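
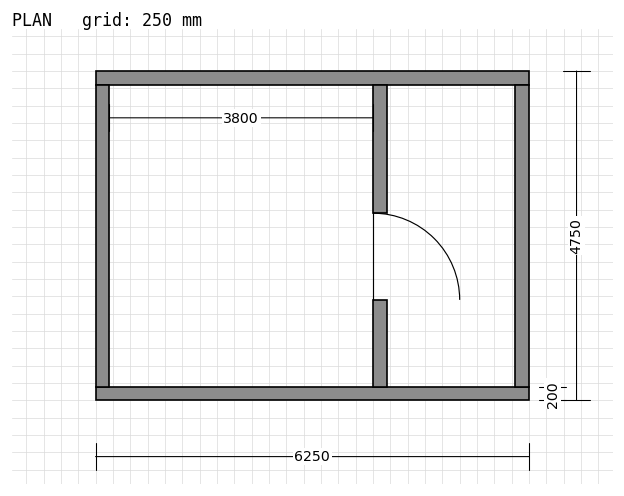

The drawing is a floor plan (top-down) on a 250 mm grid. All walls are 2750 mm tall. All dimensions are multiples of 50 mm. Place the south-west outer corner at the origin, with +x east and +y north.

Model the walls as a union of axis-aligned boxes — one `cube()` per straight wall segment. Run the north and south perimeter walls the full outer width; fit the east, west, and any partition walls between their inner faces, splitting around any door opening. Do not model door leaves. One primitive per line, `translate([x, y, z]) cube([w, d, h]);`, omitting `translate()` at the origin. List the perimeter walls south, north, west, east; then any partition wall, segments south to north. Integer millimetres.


cube([6250, 200, 2750]);
translate([0, 4550, 0]) cube([6250, 200, 2750]);
translate([0, 200, 0]) cube([200, 4350, 2750]);
translate([6050, 200, 0]) cube([200, 4350, 2750]);
translate([4000, 200, 0]) cube([200, 1250, 2750]);
translate([4000, 2700, 0]) cube([200, 1850, 2750]);


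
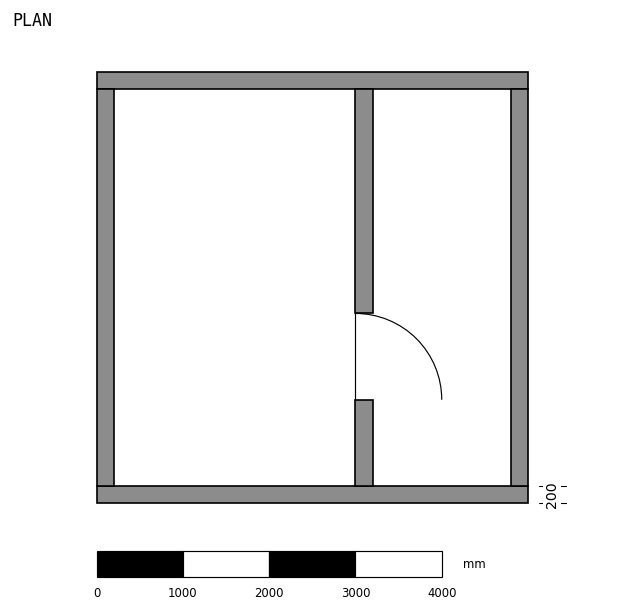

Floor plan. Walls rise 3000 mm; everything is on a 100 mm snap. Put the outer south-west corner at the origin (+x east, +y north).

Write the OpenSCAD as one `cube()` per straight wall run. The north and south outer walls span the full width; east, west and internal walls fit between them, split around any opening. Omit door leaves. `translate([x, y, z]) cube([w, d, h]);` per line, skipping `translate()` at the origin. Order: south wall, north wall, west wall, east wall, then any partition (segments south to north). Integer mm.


cube([5000, 200, 3000]);
translate([0, 4800, 0]) cube([5000, 200, 3000]);
translate([0, 200, 0]) cube([200, 4600, 3000]);
translate([4800, 200, 0]) cube([200, 4600, 3000]);
translate([3000, 200, 0]) cube([200, 1000, 3000]);
translate([3000, 2200, 0]) cube([200, 2600, 3000]);


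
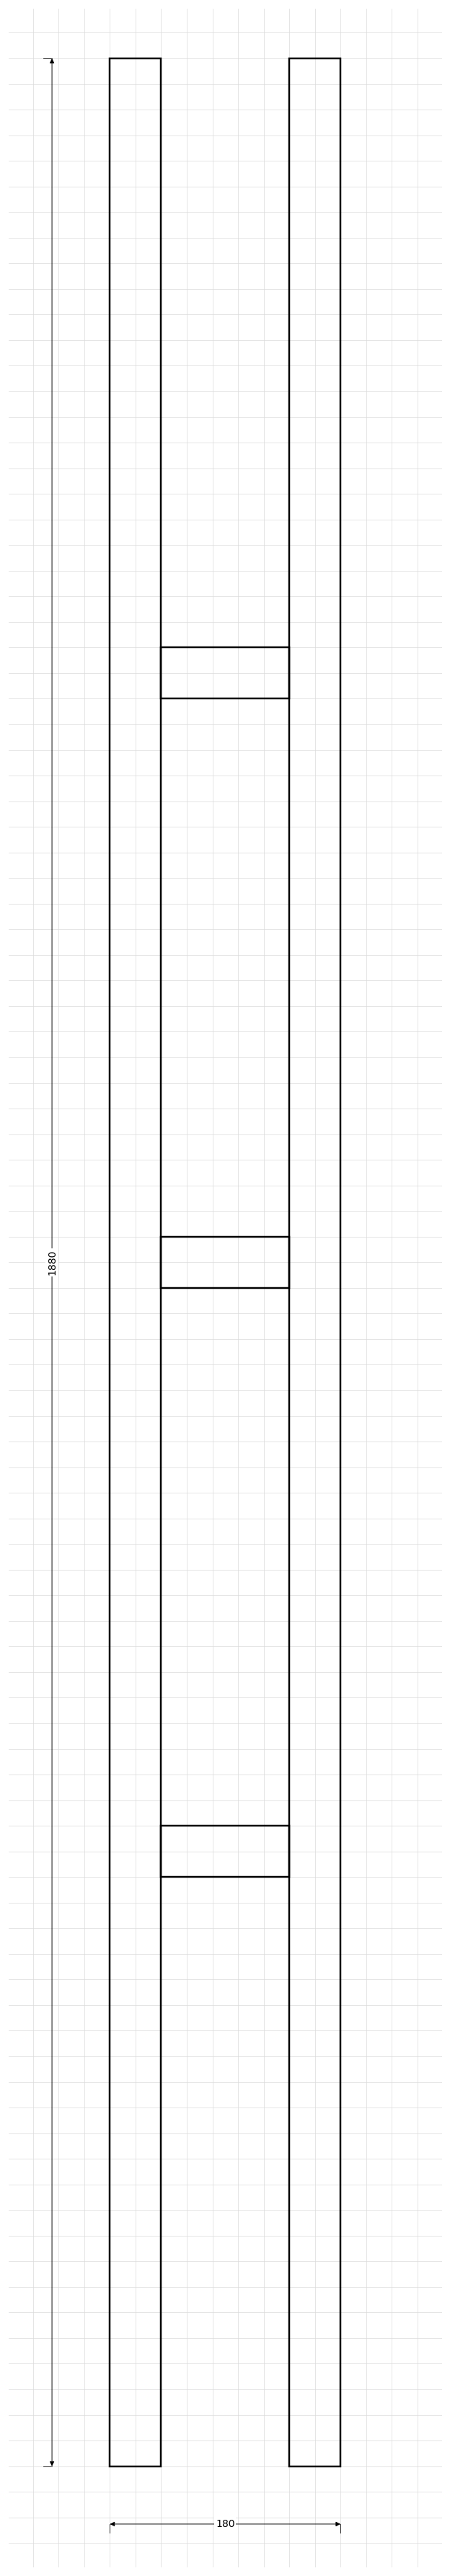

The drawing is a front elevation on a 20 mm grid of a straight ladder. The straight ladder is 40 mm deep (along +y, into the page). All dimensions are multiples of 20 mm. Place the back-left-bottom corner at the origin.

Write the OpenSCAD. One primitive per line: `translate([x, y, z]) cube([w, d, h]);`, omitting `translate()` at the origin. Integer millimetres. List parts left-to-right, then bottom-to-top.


cube([40, 40, 1880]);
translate([40, 0, 460]) cube([100, 40, 40]);
translate([40, 0, 920]) cube([100, 40, 40]);
translate([40, 0, 1380]) cube([100, 40, 40]);
translate([140, 0, 0]) cube([40, 40, 1880]);


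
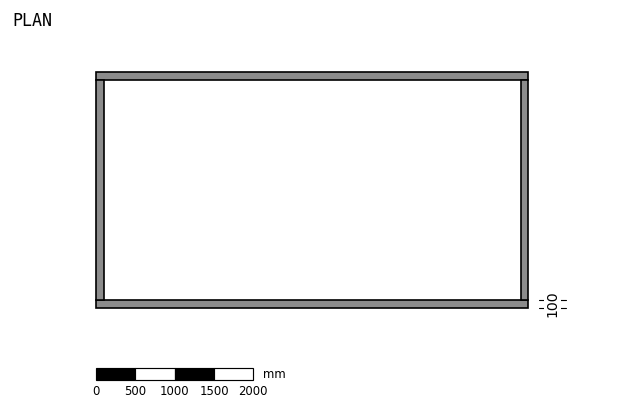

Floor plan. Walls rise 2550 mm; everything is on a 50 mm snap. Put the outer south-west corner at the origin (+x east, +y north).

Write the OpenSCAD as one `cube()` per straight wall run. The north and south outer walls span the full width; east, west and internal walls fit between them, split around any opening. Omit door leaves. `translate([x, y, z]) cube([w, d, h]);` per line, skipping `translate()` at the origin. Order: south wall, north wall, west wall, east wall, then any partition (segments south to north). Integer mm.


cube([5500, 100, 2550]);
translate([0, 2900, 0]) cube([5500, 100, 2550]);
translate([0, 100, 0]) cube([100, 2800, 2550]);
translate([5400, 100, 0]) cube([100, 2800, 2550]);


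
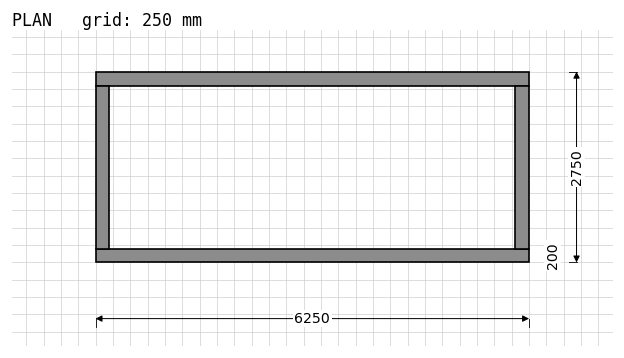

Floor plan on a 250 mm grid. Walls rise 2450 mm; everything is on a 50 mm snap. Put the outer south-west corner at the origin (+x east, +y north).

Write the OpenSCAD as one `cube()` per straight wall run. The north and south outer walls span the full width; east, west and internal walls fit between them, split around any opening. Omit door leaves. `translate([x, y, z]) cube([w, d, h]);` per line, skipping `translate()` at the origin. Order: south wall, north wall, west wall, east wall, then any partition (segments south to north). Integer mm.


cube([6250, 200, 2450]);
translate([0, 2550, 0]) cube([6250, 200, 2450]);
translate([0, 200, 0]) cube([200, 2350, 2450]);
translate([6050, 200, 0]) cube([200, 2350, 2450]);


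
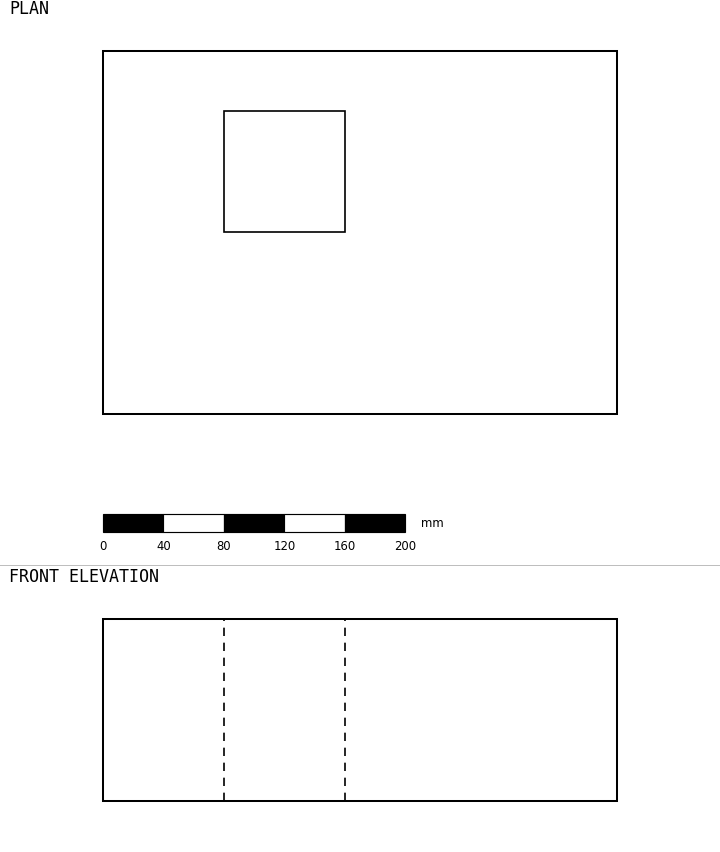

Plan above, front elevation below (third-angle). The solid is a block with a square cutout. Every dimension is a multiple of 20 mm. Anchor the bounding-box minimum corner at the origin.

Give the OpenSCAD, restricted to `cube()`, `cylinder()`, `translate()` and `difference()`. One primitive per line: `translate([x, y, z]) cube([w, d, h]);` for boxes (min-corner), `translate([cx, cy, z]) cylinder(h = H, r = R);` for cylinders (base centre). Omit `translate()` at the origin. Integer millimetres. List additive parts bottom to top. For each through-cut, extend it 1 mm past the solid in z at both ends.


difference() {
  cube([340, 240, 120]);
  translate([80, 120, -1]) cube([80, 80, 122]);
}


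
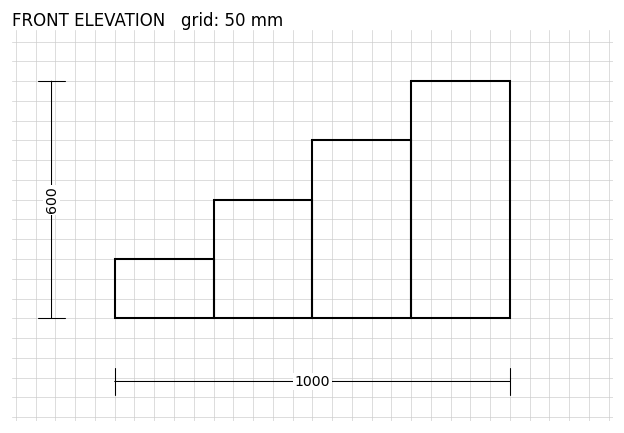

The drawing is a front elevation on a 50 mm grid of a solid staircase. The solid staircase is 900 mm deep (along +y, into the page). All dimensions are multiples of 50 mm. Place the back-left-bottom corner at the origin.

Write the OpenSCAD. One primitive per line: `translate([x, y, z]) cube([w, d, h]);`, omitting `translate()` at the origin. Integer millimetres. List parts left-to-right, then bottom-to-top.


cube([250, 900, 150]);
translate([250, 0, 0]) cube([250, 900, 300]);
translate([500, 0, 0]) cube([250, 900, 450]);
translate([750, 0, 0]) cube([250, 900, 600]);


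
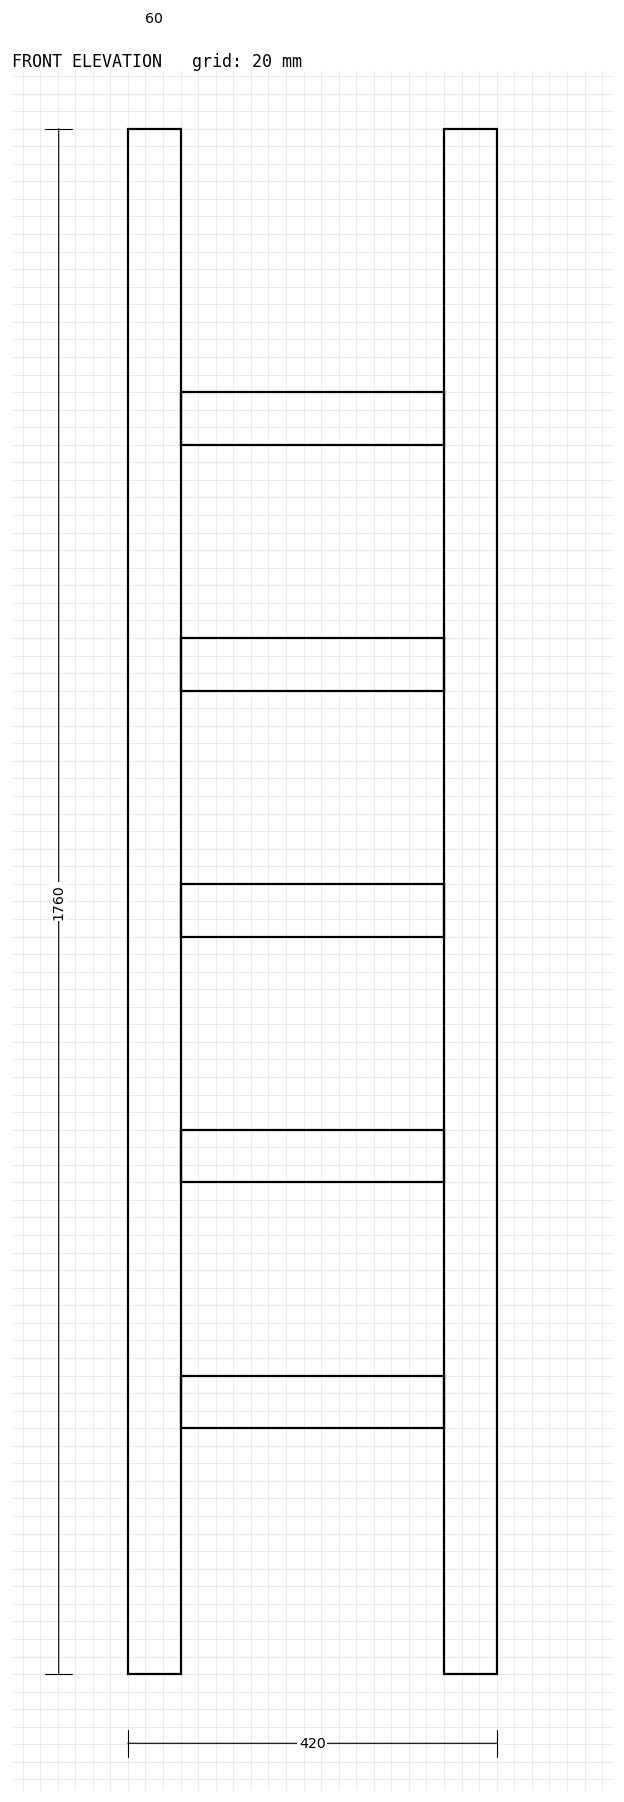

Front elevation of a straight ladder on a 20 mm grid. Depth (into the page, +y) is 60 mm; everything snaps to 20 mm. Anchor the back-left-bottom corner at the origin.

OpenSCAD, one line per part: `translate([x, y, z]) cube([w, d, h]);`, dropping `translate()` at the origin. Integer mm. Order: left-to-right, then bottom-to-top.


cube([60, 60, 1760]);
translate([60, 0, 280]) cube([300, 60, 60]);
translate([60, 0, 560]) cube([300, 60, 60]);
translate([60, 0, 840]) cube([300, 60, 60]);
translate([60, 0, 1120]) cube([300, 60, 60]);
translate([60, 0, 1400]) cube([300, 60, 60]);
translate([360, 0, 0]) cube([60, 60, 1760]);


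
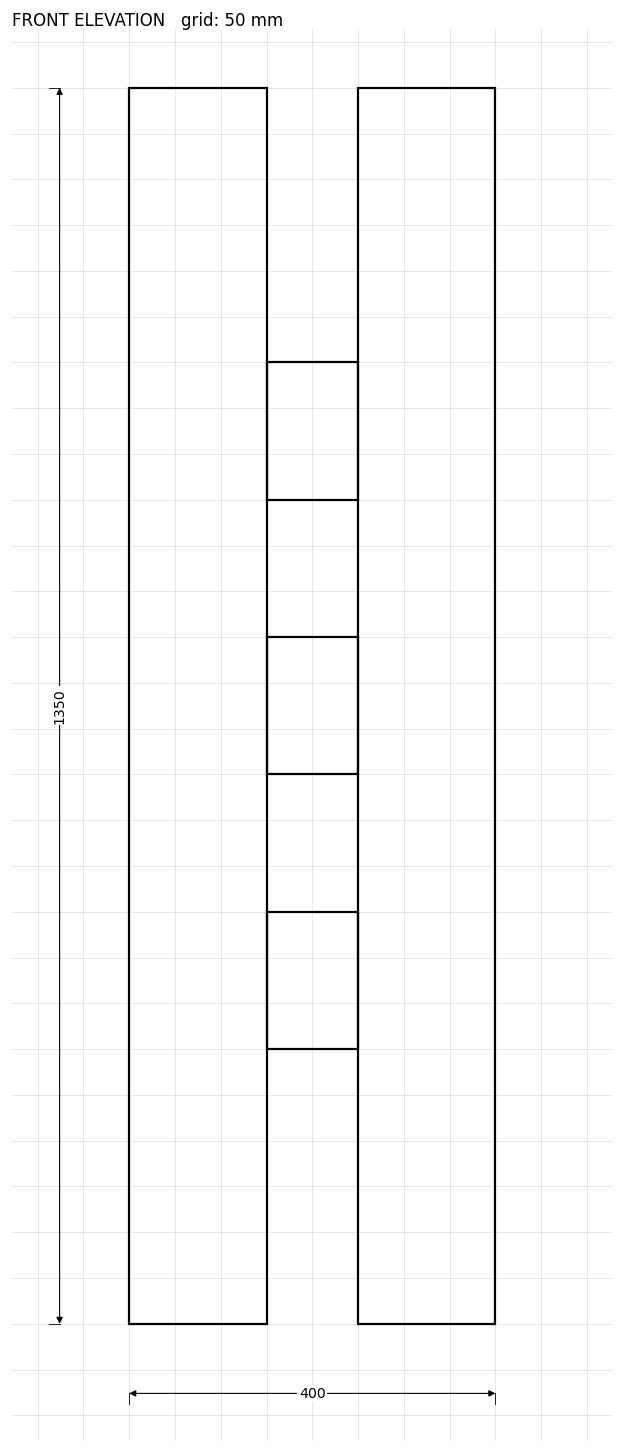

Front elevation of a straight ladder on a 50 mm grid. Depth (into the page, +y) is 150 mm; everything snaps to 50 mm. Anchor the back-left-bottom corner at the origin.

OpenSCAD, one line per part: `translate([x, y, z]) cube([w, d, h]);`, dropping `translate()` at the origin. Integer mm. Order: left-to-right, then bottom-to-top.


cube([150, 150, 1350]);
translate([150, 0, 300]) cube([100, 150, 150]);
translate([150, 0, 600]) cube([100, 150, 150]);
translate([150, 0, 900]) cube([100, 150, 150]);
translate([250, 0, 0]) cube([150, 150, 1350]);


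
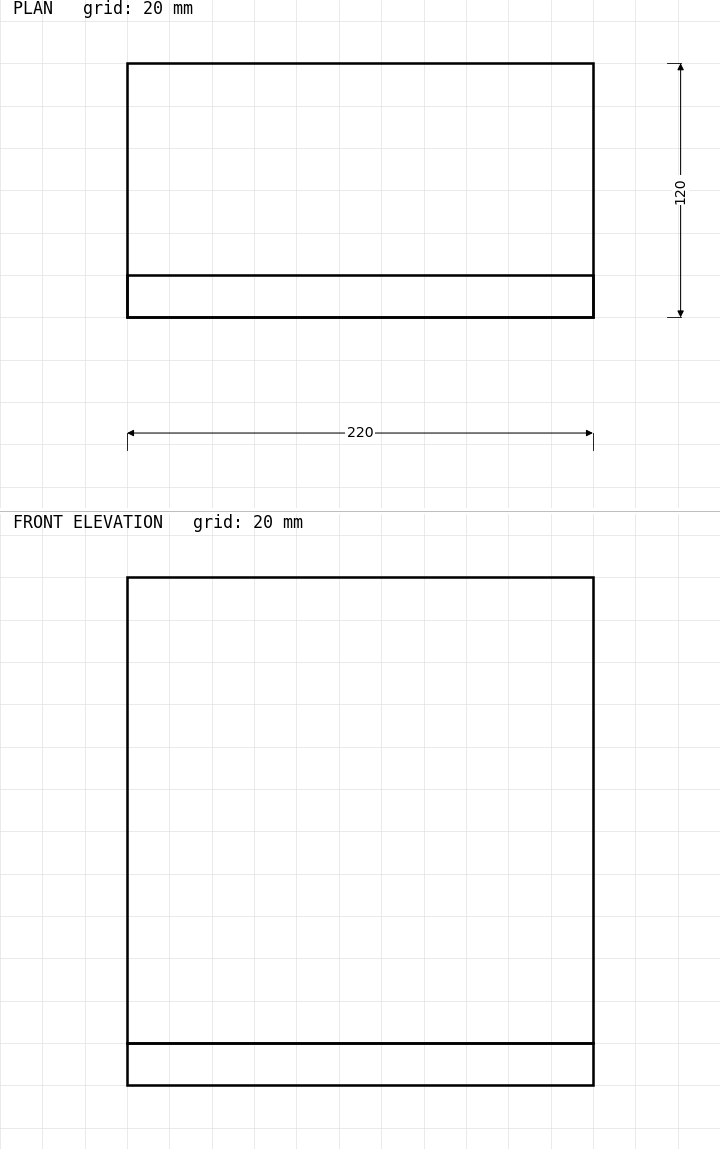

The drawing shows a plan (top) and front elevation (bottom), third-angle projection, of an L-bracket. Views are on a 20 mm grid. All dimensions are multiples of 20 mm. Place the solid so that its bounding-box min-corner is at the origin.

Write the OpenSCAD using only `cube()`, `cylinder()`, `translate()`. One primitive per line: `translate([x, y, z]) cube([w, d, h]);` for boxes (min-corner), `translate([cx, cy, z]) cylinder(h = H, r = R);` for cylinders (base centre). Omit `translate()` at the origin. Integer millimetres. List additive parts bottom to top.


cube([220, 120, 20]);
translate([0, 0, 20]) cube([220, 20, 220]);


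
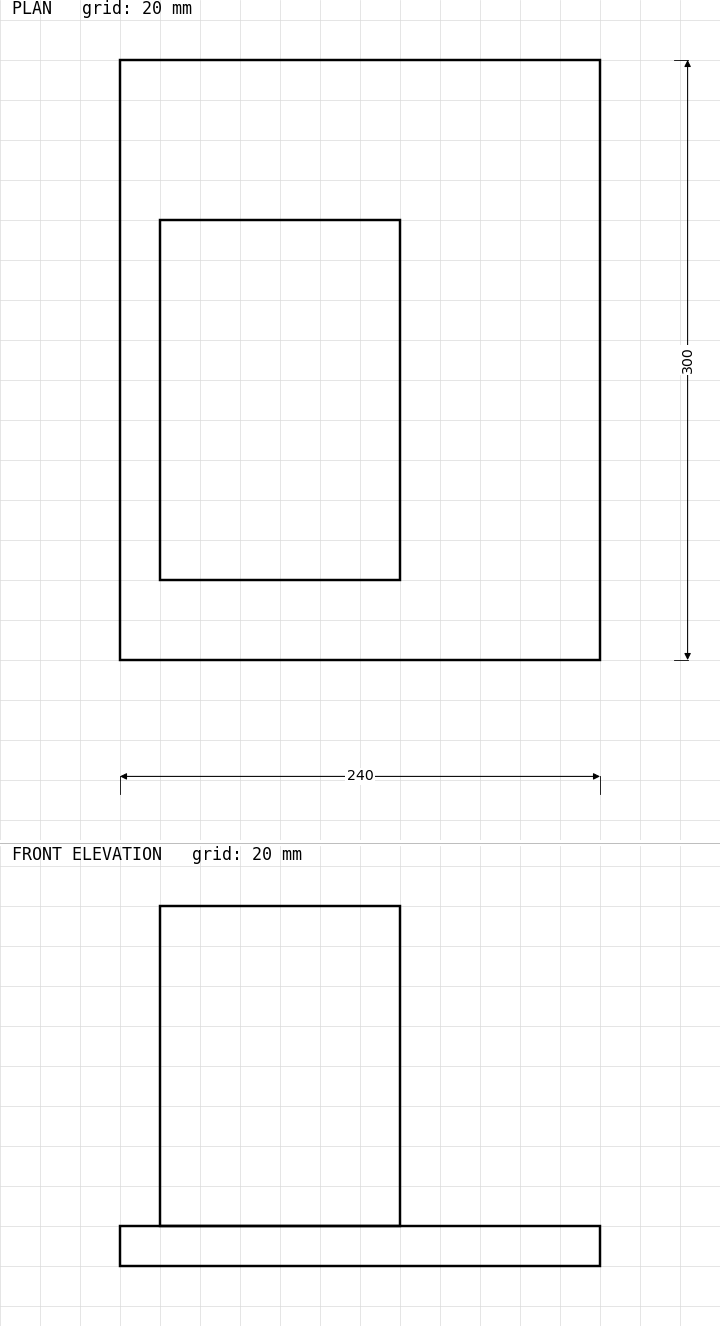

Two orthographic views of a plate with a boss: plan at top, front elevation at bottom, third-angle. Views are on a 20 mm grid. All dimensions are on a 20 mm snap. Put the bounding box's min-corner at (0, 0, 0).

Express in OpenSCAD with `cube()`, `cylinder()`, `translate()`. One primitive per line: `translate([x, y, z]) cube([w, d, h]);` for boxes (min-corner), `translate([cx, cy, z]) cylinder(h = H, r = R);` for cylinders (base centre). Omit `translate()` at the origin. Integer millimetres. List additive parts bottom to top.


cube([240, 300, 20]);
translate([20, 40, 20]) cube([120, 180, 160]);


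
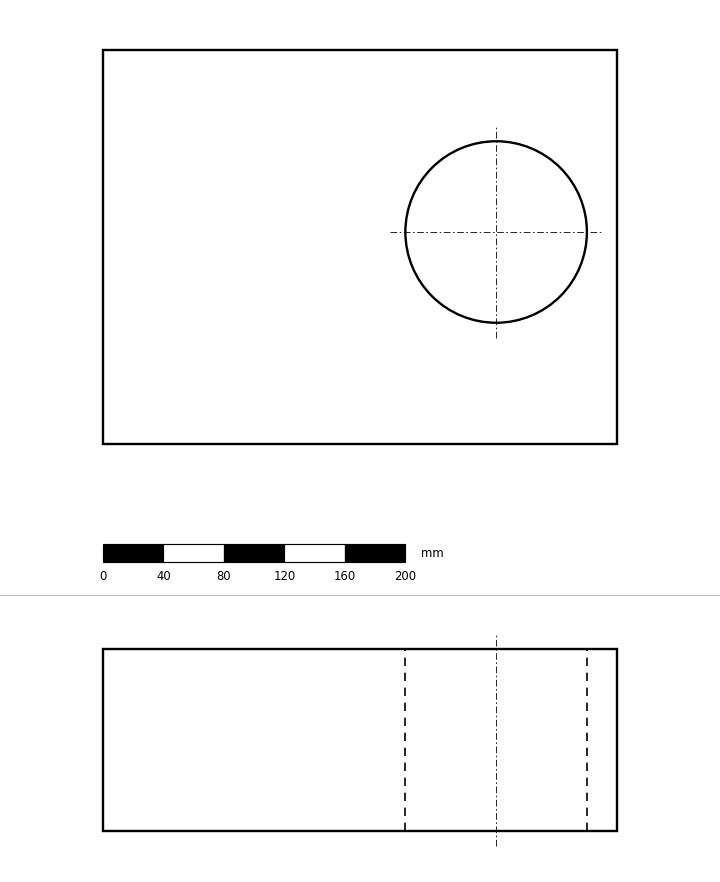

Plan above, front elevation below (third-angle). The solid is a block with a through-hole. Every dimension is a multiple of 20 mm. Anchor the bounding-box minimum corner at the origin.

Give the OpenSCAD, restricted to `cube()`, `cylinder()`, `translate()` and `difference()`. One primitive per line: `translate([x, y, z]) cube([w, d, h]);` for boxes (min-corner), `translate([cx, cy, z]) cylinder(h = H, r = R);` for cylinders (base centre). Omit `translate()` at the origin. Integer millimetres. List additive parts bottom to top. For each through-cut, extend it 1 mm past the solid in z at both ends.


difference() {
  cube([340, 260, 120]);
  translate([260, 140, -1]) cylinder(h = 122, r = 60);
}


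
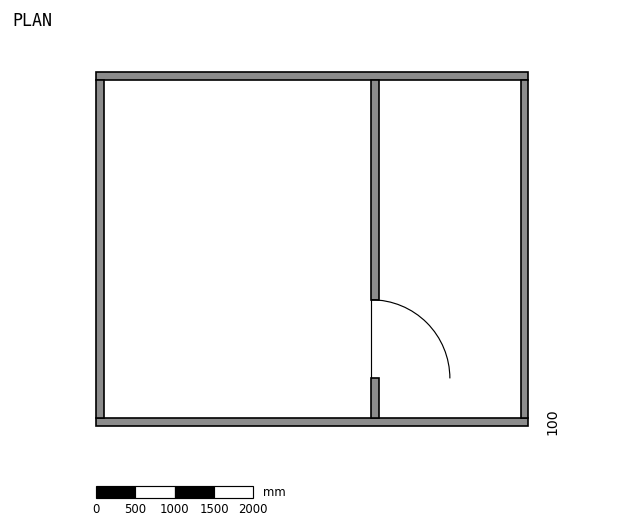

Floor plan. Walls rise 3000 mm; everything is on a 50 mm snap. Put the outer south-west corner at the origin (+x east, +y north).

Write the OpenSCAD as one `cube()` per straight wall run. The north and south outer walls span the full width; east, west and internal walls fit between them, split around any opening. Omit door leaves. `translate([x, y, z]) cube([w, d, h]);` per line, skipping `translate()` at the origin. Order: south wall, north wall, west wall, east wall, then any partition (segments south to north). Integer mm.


cube([5500, 100, 3000]);
translate([0, 4400, 0]) cube([5500, 100, 3000]);
translate([0, 100, 0]) cube([100, 4300, 3000]);
translate([5400, 100, 0]) cube([100, 4300, 3000]);
translate([3500, 100, 0]) cube([100, 500, 3000]);
translate([3500, 1600, 0]) cube([100, 2800, 3000]);


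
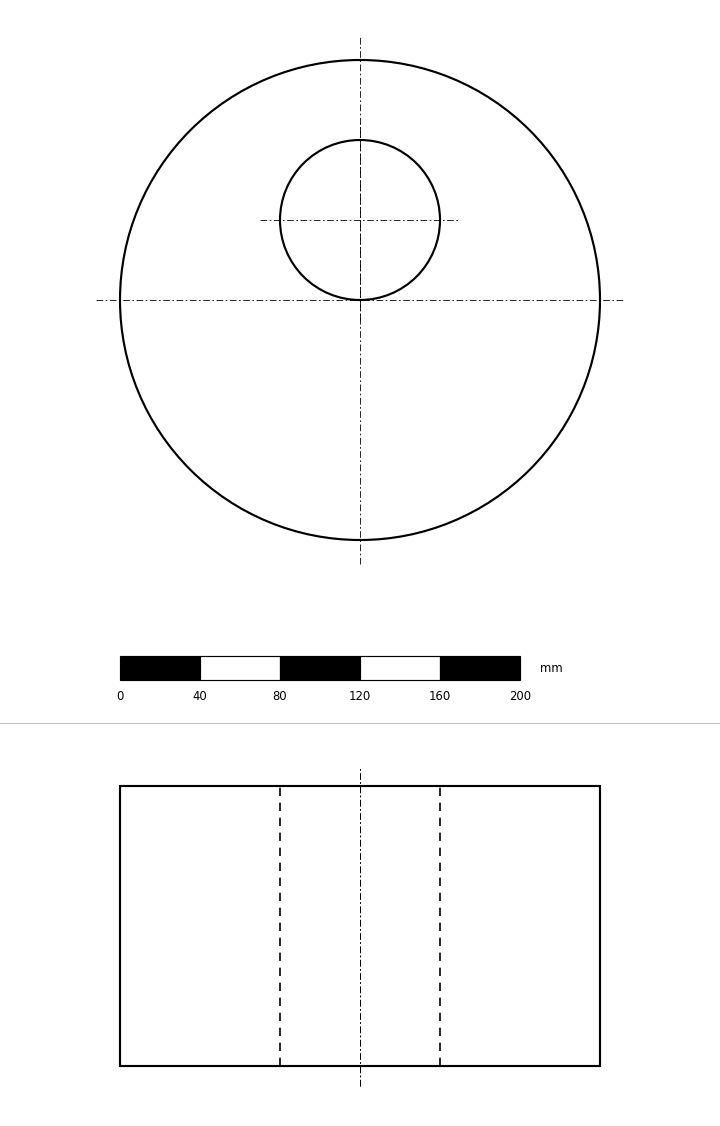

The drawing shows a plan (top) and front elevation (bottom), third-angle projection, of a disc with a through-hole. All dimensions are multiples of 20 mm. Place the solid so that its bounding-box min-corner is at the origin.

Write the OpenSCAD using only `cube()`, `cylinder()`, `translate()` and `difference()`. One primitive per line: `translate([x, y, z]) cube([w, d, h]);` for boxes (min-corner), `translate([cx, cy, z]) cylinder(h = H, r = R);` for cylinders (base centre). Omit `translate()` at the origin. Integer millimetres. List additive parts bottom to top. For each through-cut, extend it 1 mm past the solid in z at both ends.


difference() {
  translate([120, 120, 0]) cylinder(h = 140, r = 120);
  translate([120, 160, -1]) cylinder(h = 142, r = 40);
}


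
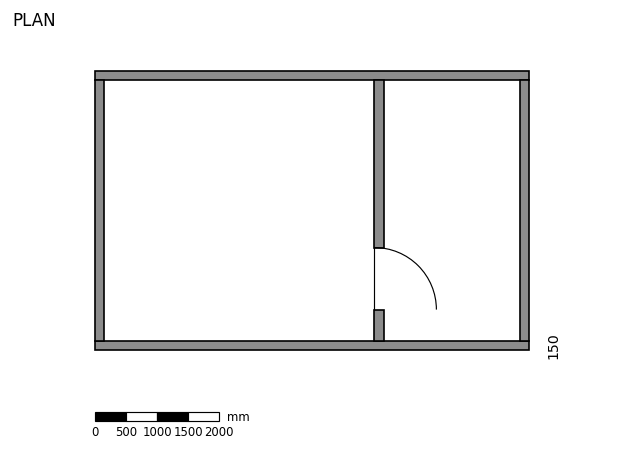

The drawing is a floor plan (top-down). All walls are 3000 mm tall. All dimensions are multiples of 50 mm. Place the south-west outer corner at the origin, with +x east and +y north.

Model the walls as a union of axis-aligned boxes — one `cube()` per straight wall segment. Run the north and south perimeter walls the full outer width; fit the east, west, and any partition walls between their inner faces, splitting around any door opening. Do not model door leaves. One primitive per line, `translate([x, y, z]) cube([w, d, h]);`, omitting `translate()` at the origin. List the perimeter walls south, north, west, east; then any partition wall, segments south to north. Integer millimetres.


cube([7000, 150, 3000]);
translate([0, 4350, 0]) cube([7000, 150, 3000]);
translate([0, 150, 0]) cube([150, 4200, 3000]);
translate([6850, 150, 0]) cube([150, 4200, 3000]);
translate([4500, 150, 0]) cube([150, 500, 3000]);
translate([4500, 1650, 0]) cube([150, 2700, 3000]);


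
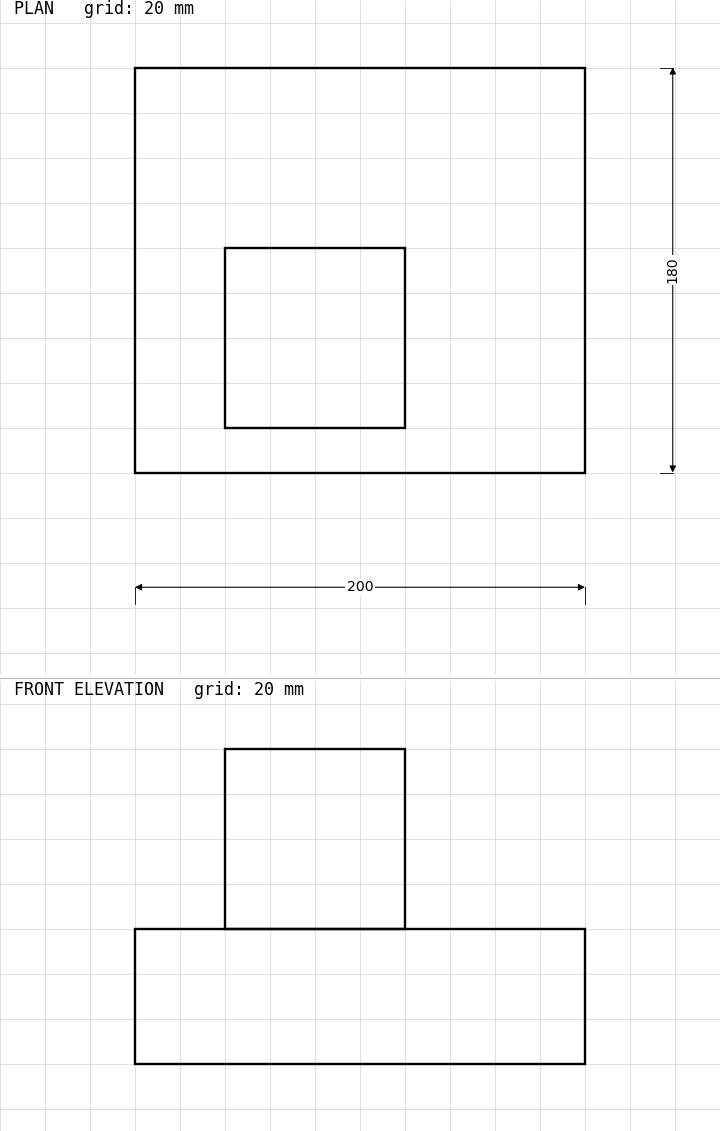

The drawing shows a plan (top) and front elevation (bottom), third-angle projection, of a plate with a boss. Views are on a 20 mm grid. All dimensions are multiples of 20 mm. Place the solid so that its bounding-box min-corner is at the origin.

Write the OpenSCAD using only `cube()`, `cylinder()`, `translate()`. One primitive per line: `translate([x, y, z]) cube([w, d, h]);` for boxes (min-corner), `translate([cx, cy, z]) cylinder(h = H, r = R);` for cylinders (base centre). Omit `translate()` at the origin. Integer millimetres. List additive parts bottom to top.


cube([200, 180, 60]);
translate([40, 20, 60]) cube([80, 80, 80]);


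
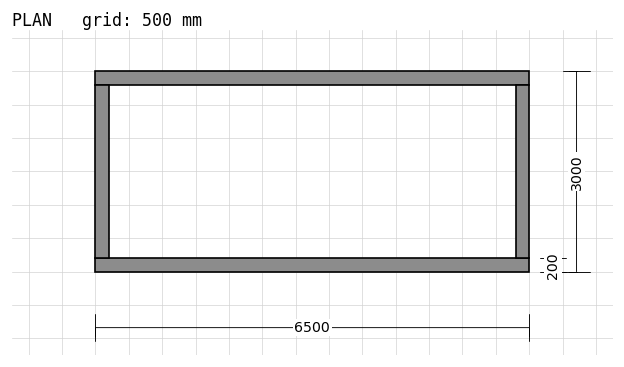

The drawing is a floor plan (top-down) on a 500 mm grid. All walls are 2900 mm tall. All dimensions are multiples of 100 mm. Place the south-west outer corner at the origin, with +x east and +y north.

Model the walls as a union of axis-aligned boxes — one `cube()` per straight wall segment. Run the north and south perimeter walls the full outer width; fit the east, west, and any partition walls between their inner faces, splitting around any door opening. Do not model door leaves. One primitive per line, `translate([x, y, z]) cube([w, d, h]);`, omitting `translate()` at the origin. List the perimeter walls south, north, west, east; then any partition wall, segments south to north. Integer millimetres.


cube([6500, 200, 2900]);
translate([0, 2800, 0]) cube([6500, 200, 2900]);
translate([0, 200, 0]) cube([200, 2600, 2900]);
translate([6300, 200, 0]) cube([200, 2600, 2900]);


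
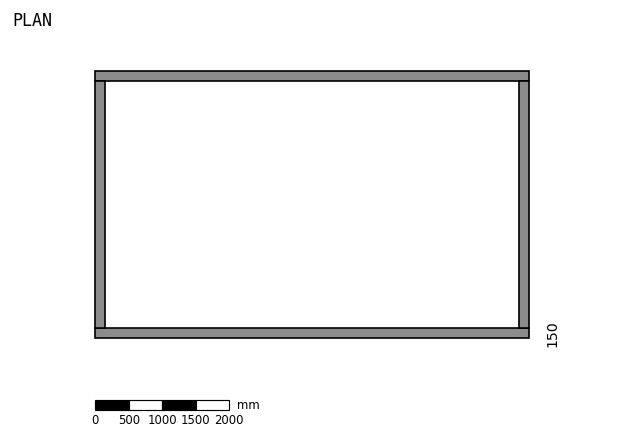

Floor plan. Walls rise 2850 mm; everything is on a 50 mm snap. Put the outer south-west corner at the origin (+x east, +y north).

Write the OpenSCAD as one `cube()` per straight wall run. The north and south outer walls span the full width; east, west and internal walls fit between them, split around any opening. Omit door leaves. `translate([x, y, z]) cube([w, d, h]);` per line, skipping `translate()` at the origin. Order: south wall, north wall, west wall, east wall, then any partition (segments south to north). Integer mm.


cube([6500, 150, 2850]);
translate([0, 3850, 0]) cube([6500, 150, 2850]);
translate([0, 150, 0]) cube([150, 3700, 2850]);
translate([6350, 150, 0]) cube([150, 3700, 2850]);


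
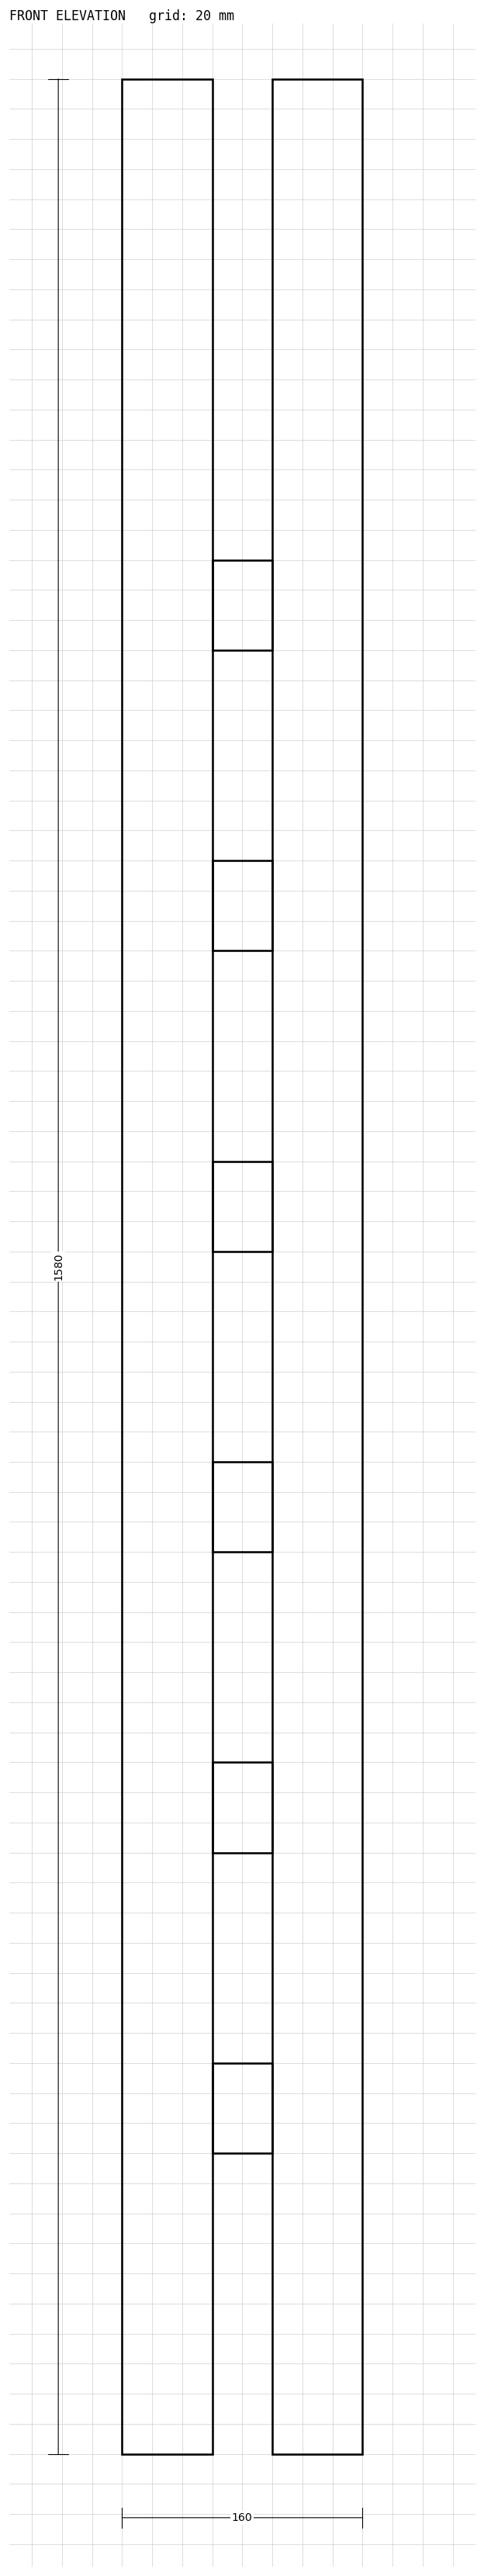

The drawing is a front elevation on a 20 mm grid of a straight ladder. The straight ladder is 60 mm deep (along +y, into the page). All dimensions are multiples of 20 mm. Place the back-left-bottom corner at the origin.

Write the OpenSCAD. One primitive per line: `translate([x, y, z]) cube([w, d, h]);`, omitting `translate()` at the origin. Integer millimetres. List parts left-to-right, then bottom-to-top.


cube([60, 60, 1580]);
translate([60, 0, 200]) cube([40, 60, 60]);
translate([60, 0, 400]) cube([40, 60, 60]);
translate([60, 0, 600]) cube([40, 60, 60]);
translate([60, 0, 800]) cube([40, 60, 60]);
translate([60, 0, 1000]) cube([40, 60, 60]);
translate([60, 0, 1200]) cube([40, 60, 60]);
translate([100, 0, 0]) cube([60, 60, 1580]);


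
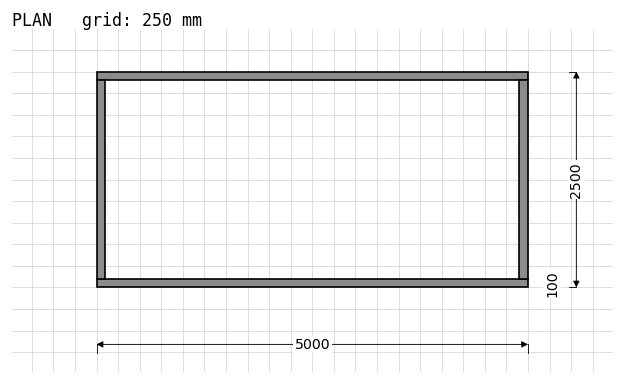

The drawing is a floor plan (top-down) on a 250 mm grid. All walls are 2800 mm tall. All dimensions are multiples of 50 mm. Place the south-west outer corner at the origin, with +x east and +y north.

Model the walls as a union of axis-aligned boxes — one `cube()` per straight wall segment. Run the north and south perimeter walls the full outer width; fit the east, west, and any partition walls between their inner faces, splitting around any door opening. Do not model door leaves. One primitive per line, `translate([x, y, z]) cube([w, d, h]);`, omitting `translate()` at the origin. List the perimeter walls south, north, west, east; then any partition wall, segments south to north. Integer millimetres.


cube([5000, 100, 2800]);
translate([0, 2400, 0]) cube([5000, 100, 2800]);
translate([0, 100, 0]) cube([100, 2300, 2800]);
translate([4900, 100, 0]) cube([100, 2300, 2800]);


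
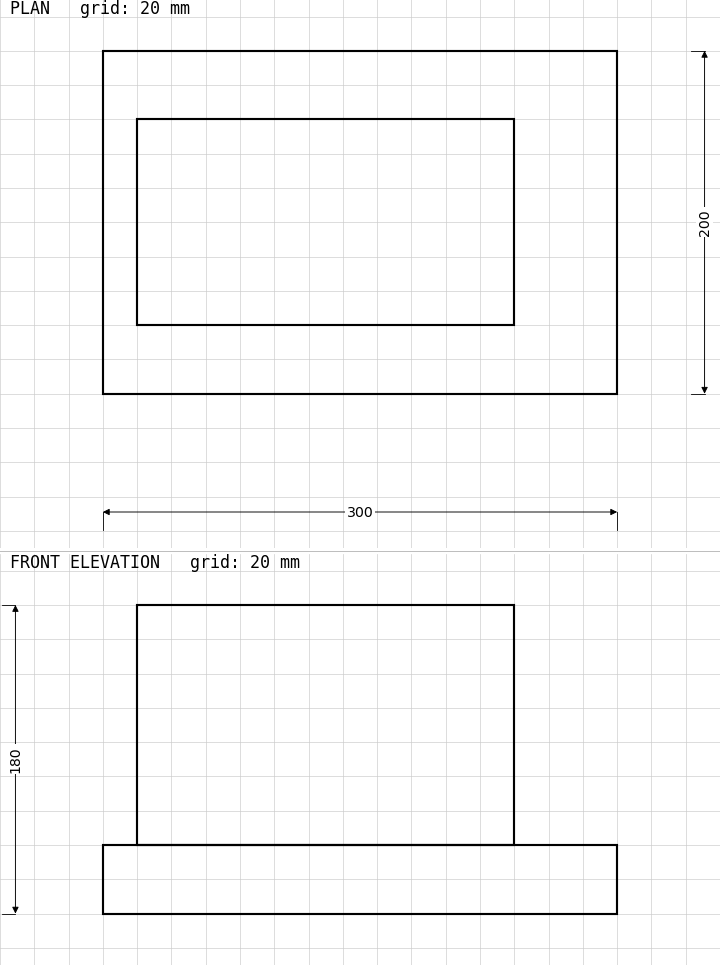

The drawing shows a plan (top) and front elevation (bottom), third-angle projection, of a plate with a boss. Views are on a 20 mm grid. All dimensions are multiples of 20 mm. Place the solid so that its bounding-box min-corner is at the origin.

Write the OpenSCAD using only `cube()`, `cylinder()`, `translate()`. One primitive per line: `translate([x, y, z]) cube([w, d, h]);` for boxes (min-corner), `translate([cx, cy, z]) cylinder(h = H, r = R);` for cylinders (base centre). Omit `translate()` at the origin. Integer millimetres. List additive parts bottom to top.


cube([300, 200, 40]);
translate([20, 40, 40]) cube([220, 120, 140]);


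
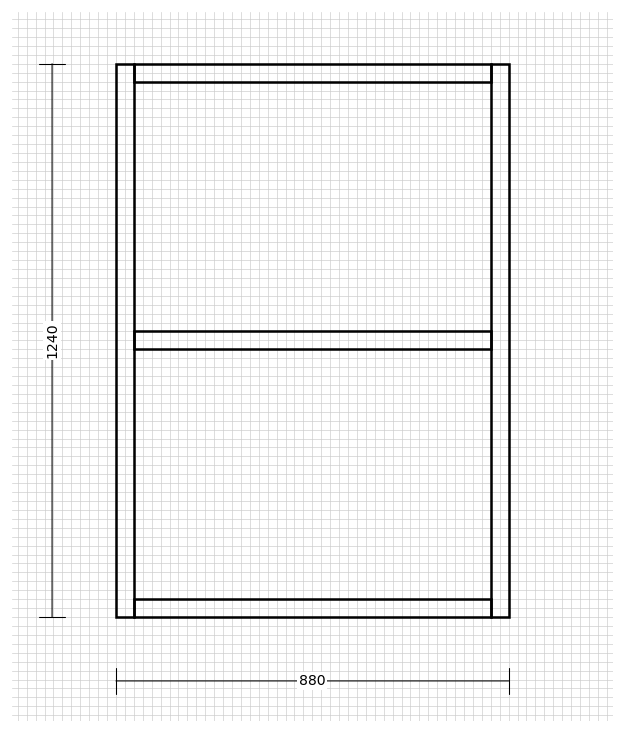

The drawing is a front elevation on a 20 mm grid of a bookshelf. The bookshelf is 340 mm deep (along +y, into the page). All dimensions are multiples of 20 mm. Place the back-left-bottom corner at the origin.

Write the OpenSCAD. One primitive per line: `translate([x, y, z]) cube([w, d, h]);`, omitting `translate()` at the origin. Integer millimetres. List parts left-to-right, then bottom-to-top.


cube([40, 340, 1240]);
translate([40, 0, 0]) cube([800, 340, 40]);
translate([40, 0, 600]) cube([800, 340, 40]);
translate([40, 0, 1200]) cube([800, 340, 40]);
translate([840, 0, 0]) cube([40, 340, 1240]);


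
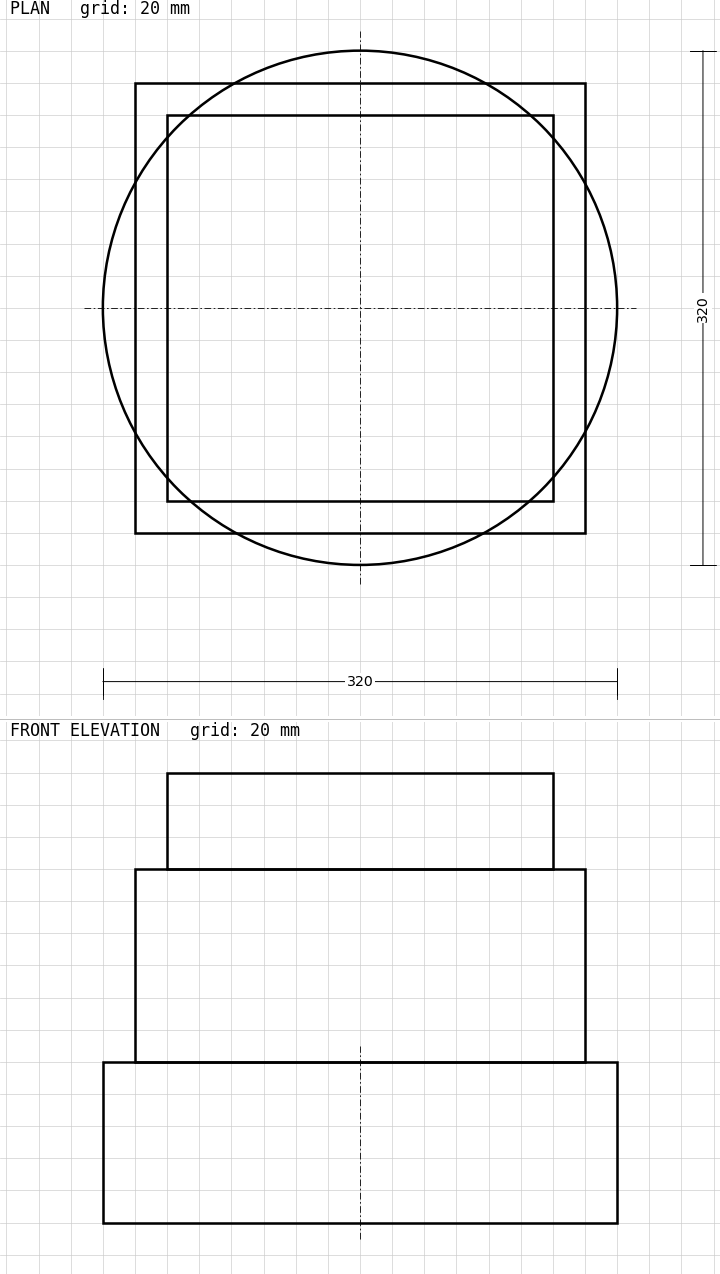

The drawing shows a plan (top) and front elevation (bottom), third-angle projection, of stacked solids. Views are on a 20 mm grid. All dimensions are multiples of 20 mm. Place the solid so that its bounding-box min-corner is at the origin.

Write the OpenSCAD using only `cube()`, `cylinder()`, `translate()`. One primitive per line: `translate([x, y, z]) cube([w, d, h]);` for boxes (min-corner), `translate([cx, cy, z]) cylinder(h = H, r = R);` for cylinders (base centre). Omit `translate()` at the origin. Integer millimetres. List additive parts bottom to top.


translate([160, 160, 0]) cylinder(h = 100, r = 160);
translate([20, 20, 100]) cube([280, 280, 120]);
translate([40, 40, 220]) cube([240, 240, 60]);


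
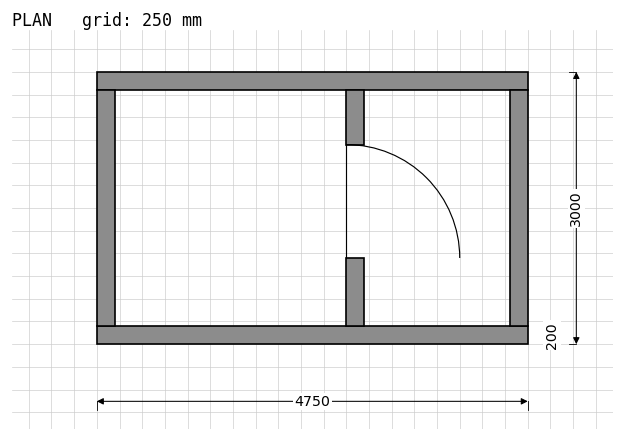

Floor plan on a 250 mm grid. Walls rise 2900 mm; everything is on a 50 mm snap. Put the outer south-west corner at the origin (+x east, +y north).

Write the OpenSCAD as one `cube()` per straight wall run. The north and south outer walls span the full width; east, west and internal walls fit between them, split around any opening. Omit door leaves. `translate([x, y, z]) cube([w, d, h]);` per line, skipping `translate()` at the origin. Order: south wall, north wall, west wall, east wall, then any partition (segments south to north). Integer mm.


cube([4750, 200, 2900]);
translate([0, 2800, 0]) cube([4750, 200, 2900]);
translate([0, 200, 0]) cube([200, 2600, 2900]);
translate([4550, 200, 0]) cube([200, 2600, 2900]);
translate([2750, 200, 0]) cube([200, 750, 2900]);
translate([2750, 2200, 0]) cube([200, 600, 2900]);


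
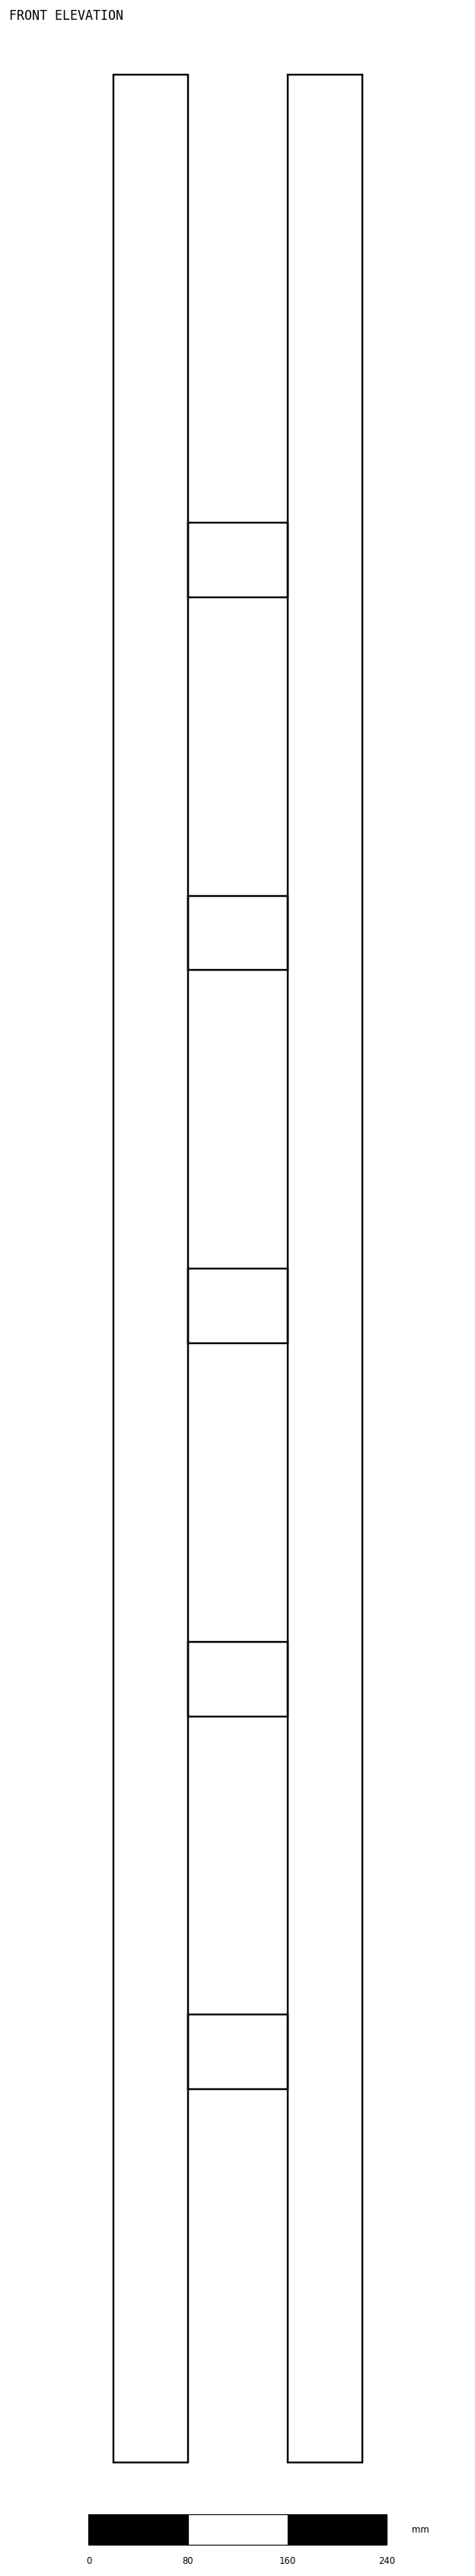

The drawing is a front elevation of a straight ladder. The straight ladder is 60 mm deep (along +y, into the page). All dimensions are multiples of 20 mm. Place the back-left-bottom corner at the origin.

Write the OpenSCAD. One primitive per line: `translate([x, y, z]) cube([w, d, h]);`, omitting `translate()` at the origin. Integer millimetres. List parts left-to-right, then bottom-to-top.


cube([60, 60, 1920]);
translate([60, 0, 300]) cube([80, 60, 60]);
translate([60, 0, 600]) cube([80, 60, 60]);
translate([60, 0, 900]) cube([80, 60, 60]);
translate([60, 0, 1200]) cube([80, 60, 60]);
translate([60, 0, 1500]) cube([80, 60, 60]);
translate([140, 0, 0]) cube([60, 60, 1920]);


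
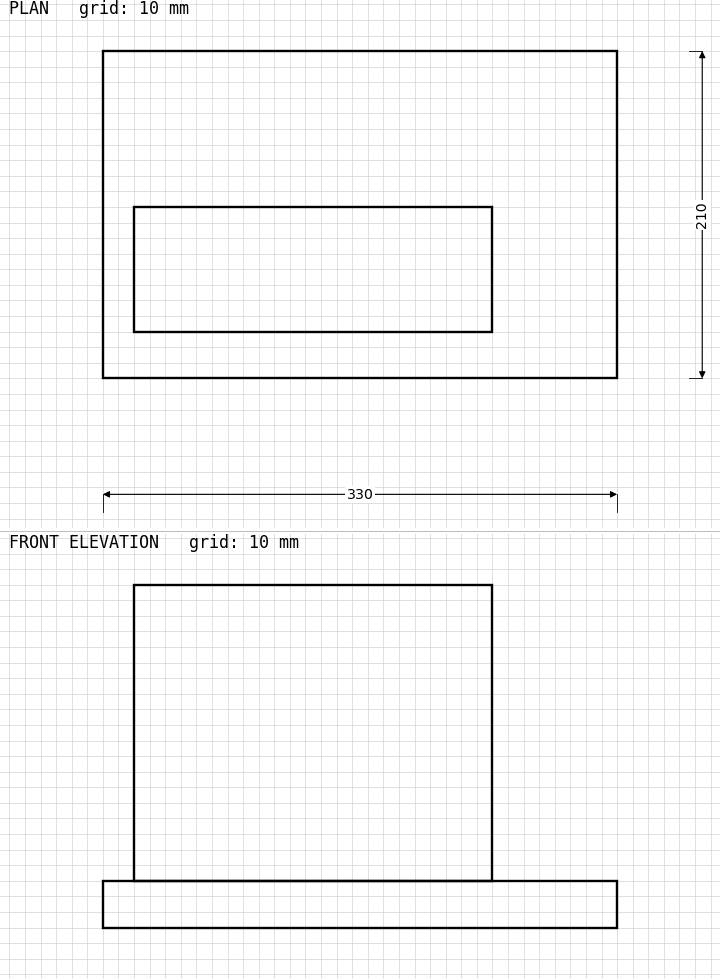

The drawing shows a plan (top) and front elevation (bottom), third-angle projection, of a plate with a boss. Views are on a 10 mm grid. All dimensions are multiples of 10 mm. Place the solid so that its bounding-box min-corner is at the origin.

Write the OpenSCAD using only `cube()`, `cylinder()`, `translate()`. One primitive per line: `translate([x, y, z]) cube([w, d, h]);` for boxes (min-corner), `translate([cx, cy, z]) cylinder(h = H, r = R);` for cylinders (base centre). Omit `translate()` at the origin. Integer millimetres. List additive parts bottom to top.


cube([330, 210, 30]);
translate([20, 30, 30]) cube([230, 80, 190]);


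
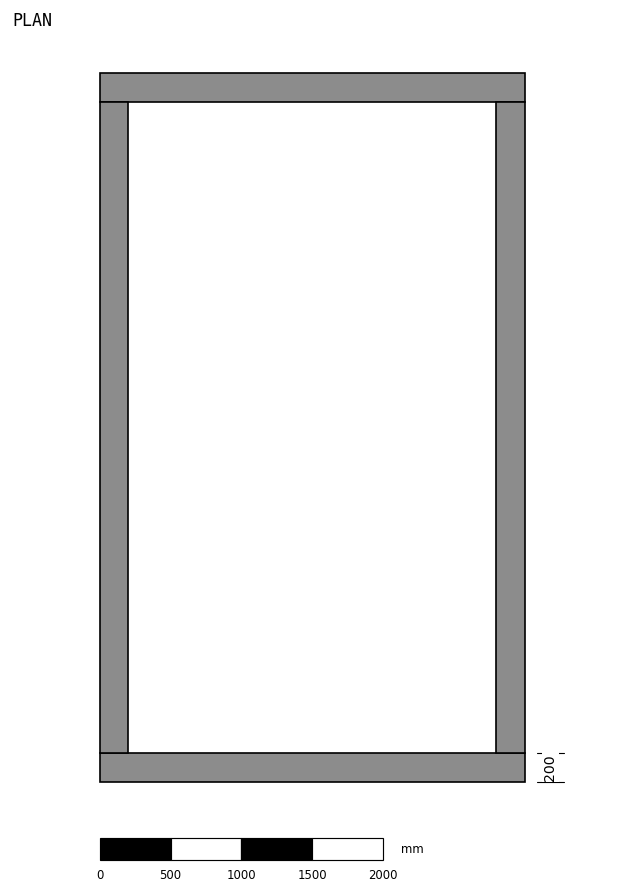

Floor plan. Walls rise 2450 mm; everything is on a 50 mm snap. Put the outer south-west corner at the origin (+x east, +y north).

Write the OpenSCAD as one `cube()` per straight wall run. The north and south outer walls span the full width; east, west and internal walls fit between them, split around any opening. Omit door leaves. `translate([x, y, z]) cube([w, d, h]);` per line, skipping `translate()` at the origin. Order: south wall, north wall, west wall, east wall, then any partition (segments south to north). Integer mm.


cube([3000, 200, 2450]);
translate([0, 4800, 0]) cube([3000, 200, 2450]);
translate([0, 200, 0]) cube([200, 4600, 2450]);
translate([2800, 200, 0]) cube([200, 4600, 2450]);


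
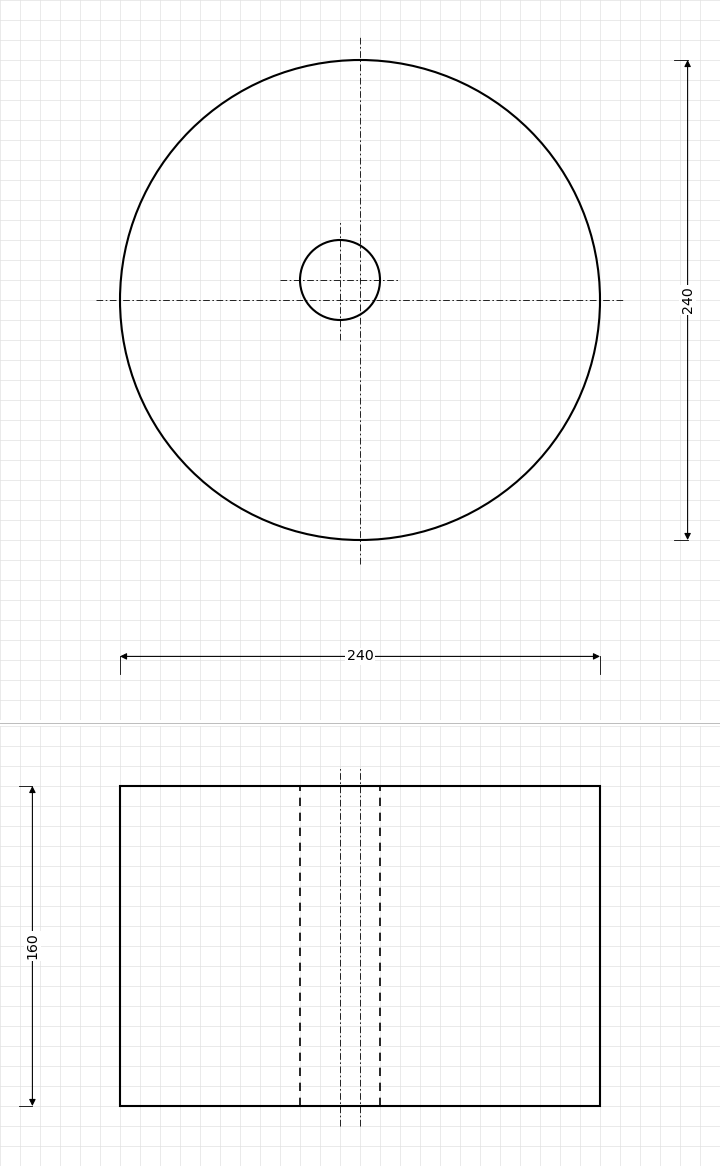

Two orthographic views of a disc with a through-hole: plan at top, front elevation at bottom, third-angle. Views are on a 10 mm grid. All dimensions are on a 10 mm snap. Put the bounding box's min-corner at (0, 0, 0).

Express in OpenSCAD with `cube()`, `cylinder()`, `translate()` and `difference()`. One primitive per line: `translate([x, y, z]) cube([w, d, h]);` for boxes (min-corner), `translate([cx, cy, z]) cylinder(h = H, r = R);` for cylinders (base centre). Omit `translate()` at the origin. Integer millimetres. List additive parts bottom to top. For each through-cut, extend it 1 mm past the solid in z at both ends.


difference() {
  translate([120, 120, 0]) cylinder(h = 160, r = 120);
  translate([110, 130, -1]) cylinder(h = 162, r = 20);
}


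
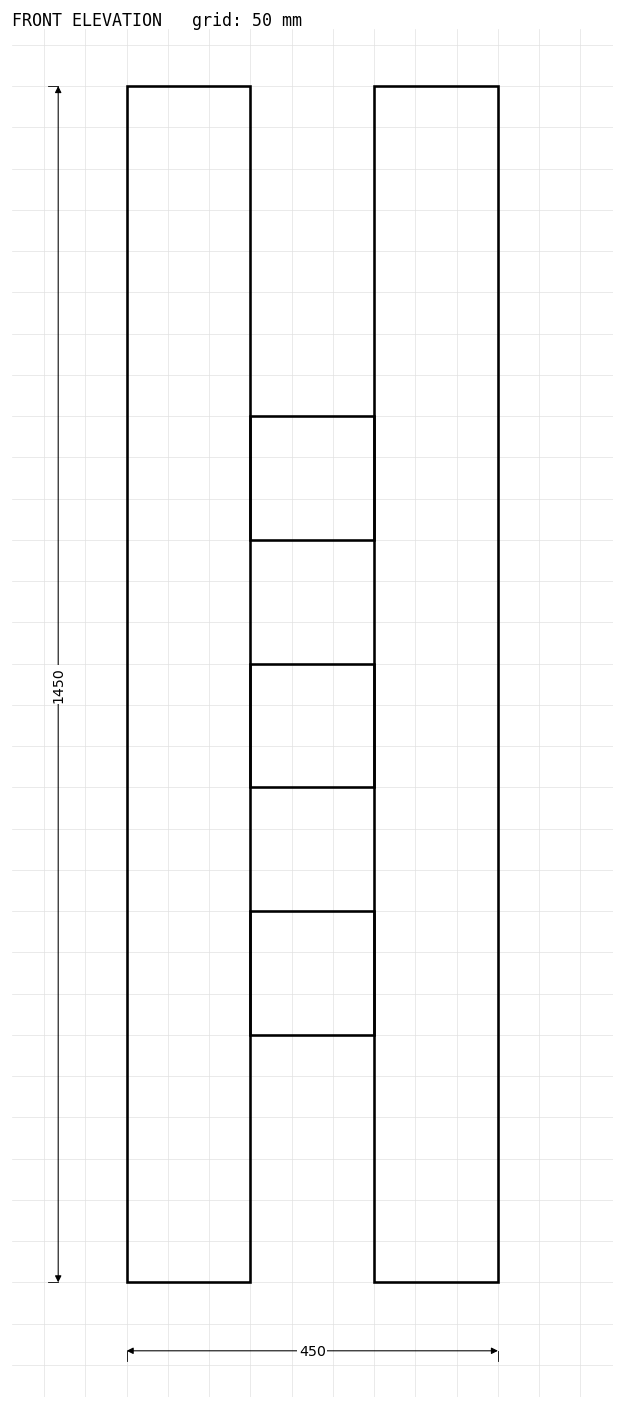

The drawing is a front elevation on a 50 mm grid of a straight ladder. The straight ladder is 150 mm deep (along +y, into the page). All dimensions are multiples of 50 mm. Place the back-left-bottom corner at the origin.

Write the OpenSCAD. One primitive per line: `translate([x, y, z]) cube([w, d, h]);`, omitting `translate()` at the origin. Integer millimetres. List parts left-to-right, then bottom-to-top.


cube([150, 150, 1450]);
translate([150, 0, 300]) cube([150, 150, 150]);
translate([150, 0, 600]) cube([150, 150, 150]);
translate([150, 0, 900]) cube([150, 150, 150]);
translate([300, 0, 0]) cube([150, 150, 1450]);


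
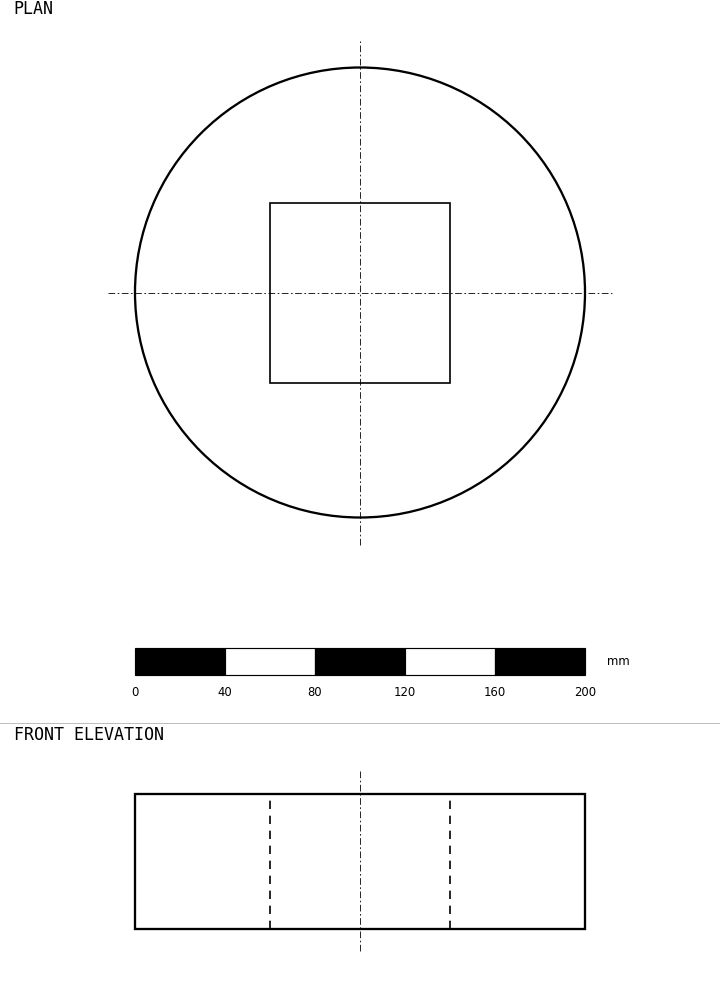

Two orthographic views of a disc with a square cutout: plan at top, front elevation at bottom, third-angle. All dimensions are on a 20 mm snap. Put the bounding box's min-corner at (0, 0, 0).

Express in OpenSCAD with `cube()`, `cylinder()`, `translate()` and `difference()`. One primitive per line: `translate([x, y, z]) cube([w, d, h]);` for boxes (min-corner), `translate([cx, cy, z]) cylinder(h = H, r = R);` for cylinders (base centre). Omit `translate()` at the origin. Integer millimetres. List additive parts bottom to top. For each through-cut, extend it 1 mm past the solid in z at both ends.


difference() {
  translate([100, 100, 0]) cylinder(h = 60, r = 100);
  translate([60, 60, -1]) cube([80, 80, 62]);
}


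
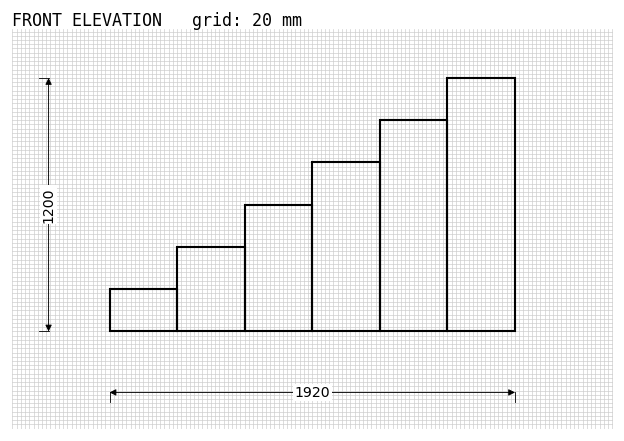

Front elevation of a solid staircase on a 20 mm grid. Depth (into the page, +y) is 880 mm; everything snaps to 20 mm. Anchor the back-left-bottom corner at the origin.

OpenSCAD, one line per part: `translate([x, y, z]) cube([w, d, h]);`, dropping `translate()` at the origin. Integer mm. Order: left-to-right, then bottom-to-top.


cube([320, 880, 200]);
translate([320, 0, 0]) cube([320, 880, 400]);
translate([640, 0, 0]) cube([320, 880, 600]);
translate([960, 0, 0]) cube([320, 880, 800]);
translate([1280, 0, 0]) cube([320, 880, 1000]);
translate([1600, 0, 0]) cube([320, 880, 1200]);


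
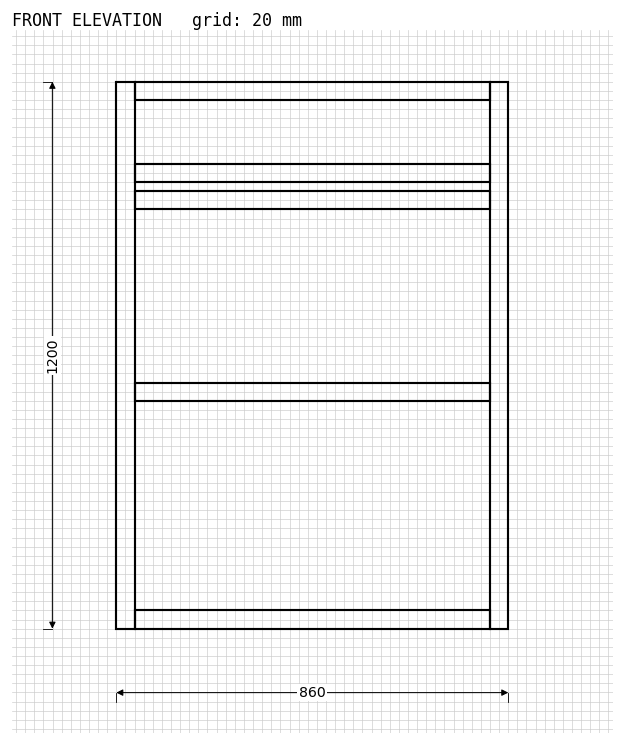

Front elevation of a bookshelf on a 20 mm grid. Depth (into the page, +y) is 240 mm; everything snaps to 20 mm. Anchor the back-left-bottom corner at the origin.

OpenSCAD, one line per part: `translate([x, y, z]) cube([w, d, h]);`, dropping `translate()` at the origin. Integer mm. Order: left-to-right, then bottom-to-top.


cube([40, 240, 1200]);
translate([40, 0, 0]) cube([780, 240, 40]);
translate([40, 0, 500]) cube([780, 240, 40]);
translate([40, 0, 920]) cube([780, 240, 40]);
translate([40, 0, 980]) cube([780, 240, 40]);
translate([40, 0, 1160]) cube([780, 240, 40]);
translate([820, 0, 0]) cube([40, 240, 1200]);


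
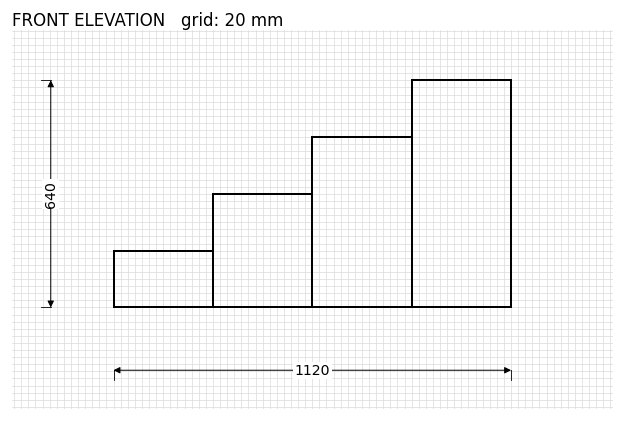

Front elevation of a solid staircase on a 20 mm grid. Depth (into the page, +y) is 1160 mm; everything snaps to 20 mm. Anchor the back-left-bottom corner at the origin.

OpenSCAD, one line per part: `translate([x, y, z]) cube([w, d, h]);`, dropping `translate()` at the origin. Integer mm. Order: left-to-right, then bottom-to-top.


cube([280, 1160, 160]);
translate([280, 0, 0]) cube([280, 1160, 320]);
translate([560, 0, 0]) cube([280, 1160, 480]);
translate([840, 0, 0]) cube([280, 1160, 640]);


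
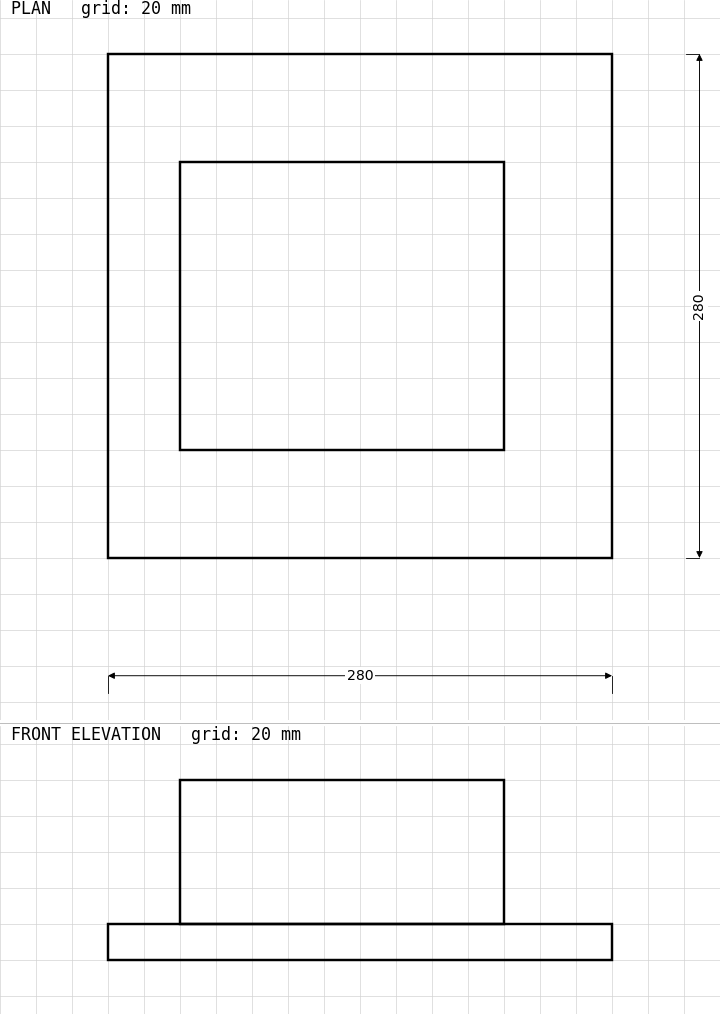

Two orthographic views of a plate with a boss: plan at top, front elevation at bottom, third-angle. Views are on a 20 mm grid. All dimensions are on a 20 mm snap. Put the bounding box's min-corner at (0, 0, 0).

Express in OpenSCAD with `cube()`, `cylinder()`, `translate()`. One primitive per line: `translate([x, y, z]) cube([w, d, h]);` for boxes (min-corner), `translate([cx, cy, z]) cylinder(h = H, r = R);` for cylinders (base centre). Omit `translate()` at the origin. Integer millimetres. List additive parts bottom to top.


cube([280, 280, 20]);
translate([40, 60, 20]) cube([180, 160, 80]);


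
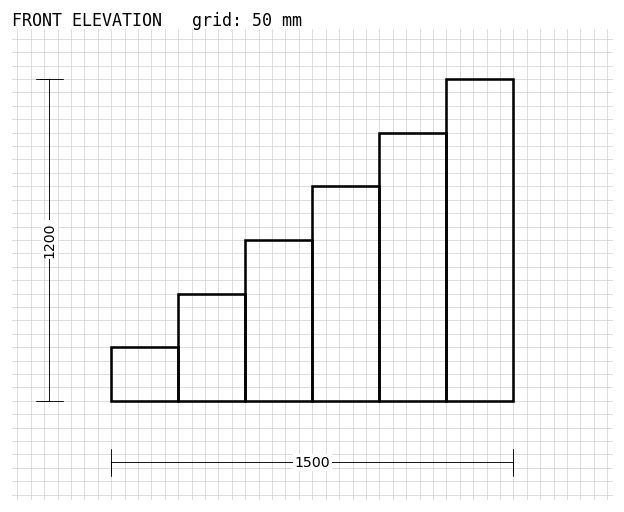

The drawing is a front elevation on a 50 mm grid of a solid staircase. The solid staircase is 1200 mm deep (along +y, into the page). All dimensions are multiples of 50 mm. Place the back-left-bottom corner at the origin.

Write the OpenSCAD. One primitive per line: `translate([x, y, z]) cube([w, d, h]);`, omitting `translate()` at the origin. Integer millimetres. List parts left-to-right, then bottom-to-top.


cube([250, 1200, 200]);
translate([250, 0, 0]) cube([250, 1200, 400]);
translate([500, 0, 0]) cube([250, 1200, 600]);
translate([750, 0, 0]) cube([250, 1200, 800]);
translate([1000, 0, 0]) cube([250, 1200, 1000]);
translate([1250, 0, 0]) cube([250, 1200, 1200]);


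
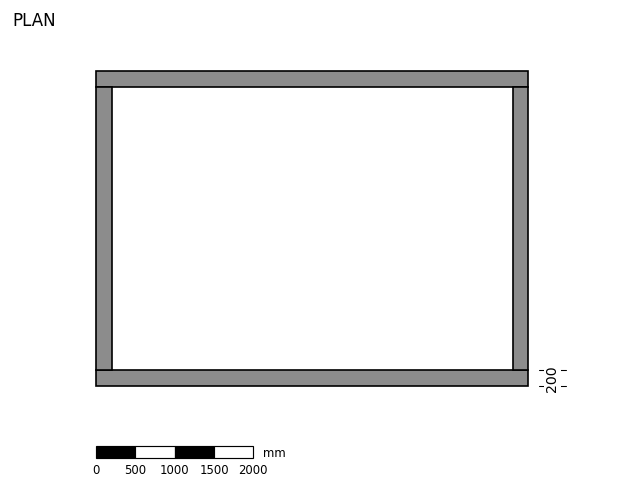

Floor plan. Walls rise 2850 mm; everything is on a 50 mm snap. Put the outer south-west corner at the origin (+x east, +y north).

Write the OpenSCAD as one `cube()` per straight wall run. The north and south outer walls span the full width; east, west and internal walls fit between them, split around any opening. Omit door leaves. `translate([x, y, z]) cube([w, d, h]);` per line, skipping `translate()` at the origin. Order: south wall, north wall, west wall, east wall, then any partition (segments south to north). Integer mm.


cube([5500, 200, 2850]);
translate([0, 3800, 0]) cube([5500, 200, 2850]);
translate([0, 200, 0]) cube([200, 3600, 2850]);
translate([5300, 200, 0]) cube([200, 3600, 2850]);


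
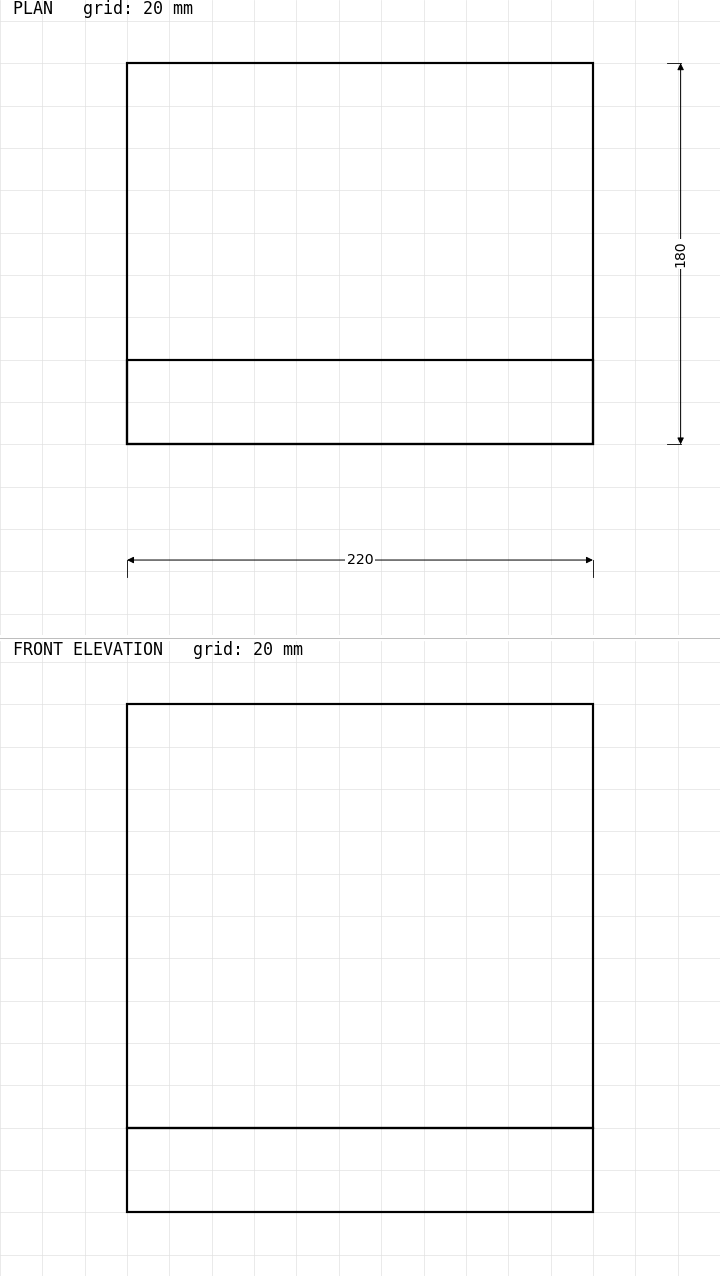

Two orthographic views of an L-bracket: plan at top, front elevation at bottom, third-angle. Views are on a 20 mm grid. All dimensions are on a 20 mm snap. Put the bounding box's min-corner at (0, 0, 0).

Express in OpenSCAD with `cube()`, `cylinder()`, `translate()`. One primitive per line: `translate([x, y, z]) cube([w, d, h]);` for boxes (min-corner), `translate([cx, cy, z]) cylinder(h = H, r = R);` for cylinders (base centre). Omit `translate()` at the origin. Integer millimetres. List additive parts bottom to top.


cube([220, 180, 40]);
translate([0, 0, 40]) cube([220, 40, 200]);
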